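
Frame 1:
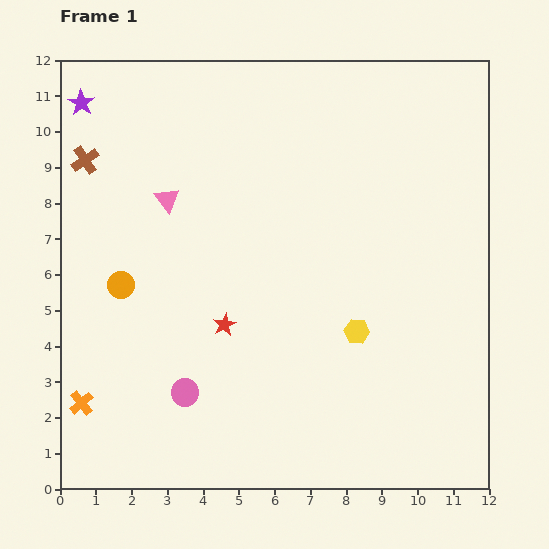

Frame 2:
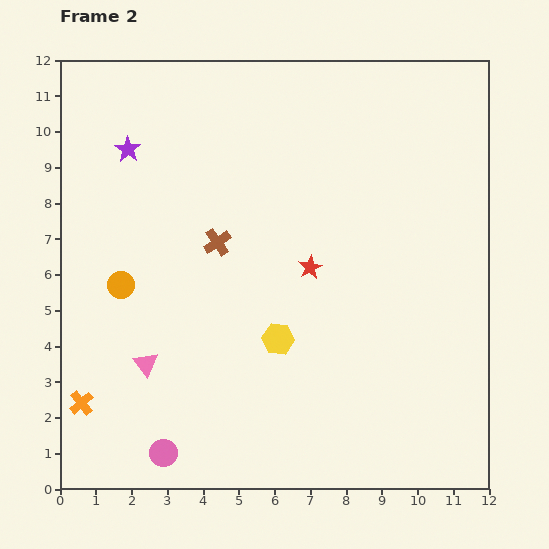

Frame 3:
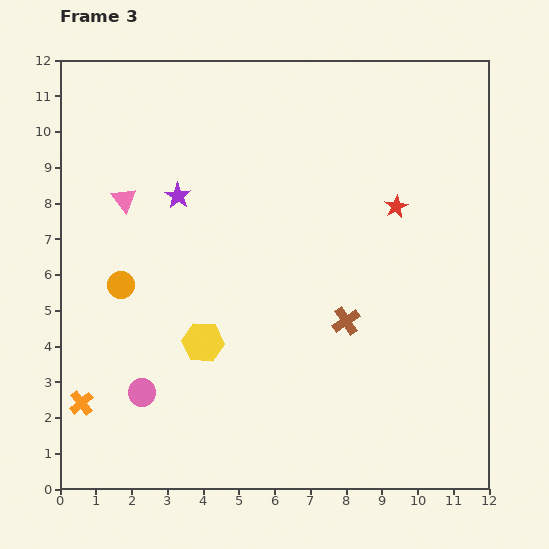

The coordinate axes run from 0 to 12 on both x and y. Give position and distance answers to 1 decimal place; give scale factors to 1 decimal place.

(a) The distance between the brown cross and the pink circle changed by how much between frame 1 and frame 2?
-1.0

Distance in frame 1: 7.1. Distance in frame 2: 6.1.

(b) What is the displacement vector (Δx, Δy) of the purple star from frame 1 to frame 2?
(1.3, -1.3)

The purple star was at (0.6, 10.8) in frame 1 and (1.9, 9.5) in frame 2.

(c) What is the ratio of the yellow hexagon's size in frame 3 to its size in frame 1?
1.6×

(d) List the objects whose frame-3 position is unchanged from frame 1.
the orange cross, the orange circle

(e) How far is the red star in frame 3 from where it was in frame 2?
2.9

The red star moved from (7.0, 6.2) to (9.4, 7.9), a distance of √(2.4² + 1.7²) ≈ 2.9.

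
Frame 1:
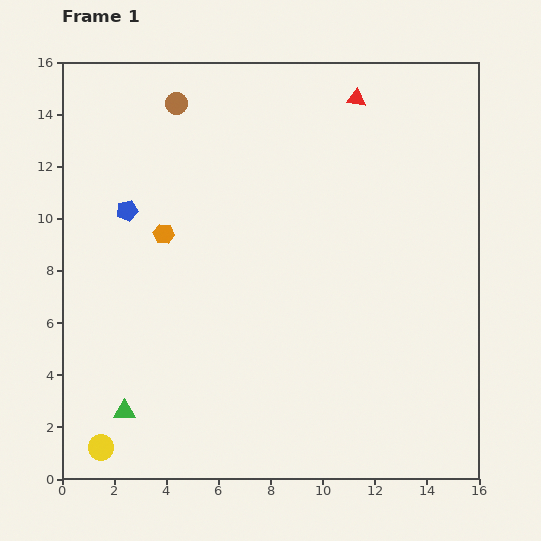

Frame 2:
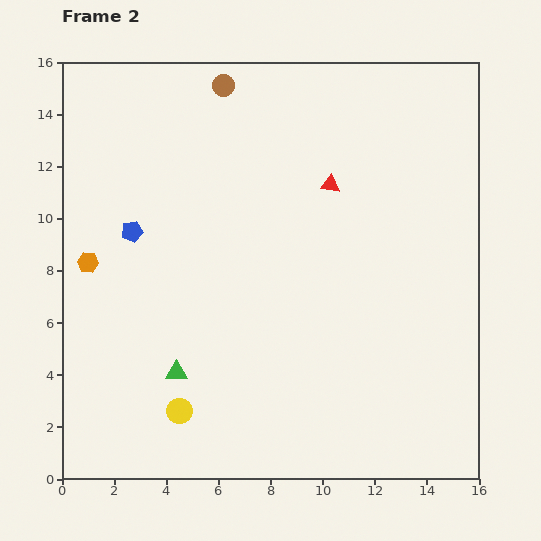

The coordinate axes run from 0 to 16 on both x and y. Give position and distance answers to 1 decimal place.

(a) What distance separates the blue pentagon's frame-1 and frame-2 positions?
0.8

The blue pentagon moved from (2.5, 10.3) to (2.7, 9.5), a distance of √(0.2² + 0.8²) ≈ 0.8.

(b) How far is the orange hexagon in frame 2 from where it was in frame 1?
3.1

The orange hexagon moved from (3.9, 9.4) to (1.0, 8.3), a distance of √(2.9² + 1.1²) ≈ 3.1.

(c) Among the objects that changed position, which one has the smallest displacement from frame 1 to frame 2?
the blue pentagon

(moved 0.8)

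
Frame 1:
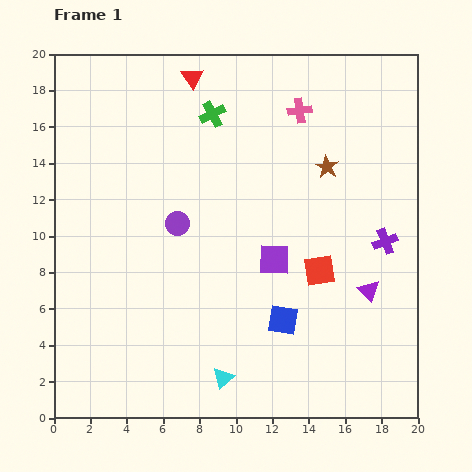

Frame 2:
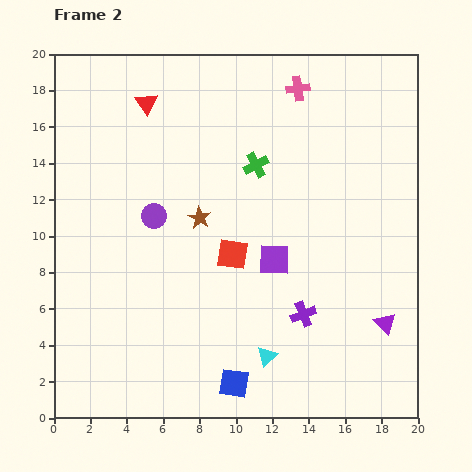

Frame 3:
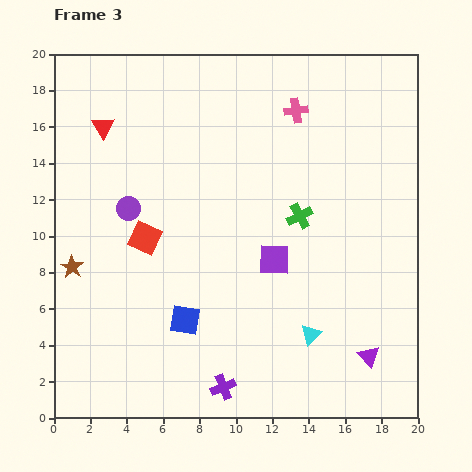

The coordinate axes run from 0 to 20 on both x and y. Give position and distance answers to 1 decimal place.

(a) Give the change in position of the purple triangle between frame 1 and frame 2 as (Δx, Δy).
(0.9, -1.8)

The purple triangle was at (17.3, 7.0) in frame 1 and (18.2, 5.2) in frame 2.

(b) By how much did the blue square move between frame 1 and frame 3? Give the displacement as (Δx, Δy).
(-5.4, 0.0)

The blue square was at (12.6, 5.4) in frame 1 and (7.2, 5.4) in frame 3.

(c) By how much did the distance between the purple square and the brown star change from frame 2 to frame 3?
+6.4

Distance in frame 2: 4.7. Distance in frame 3: 11.1.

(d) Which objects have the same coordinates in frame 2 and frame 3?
the purple square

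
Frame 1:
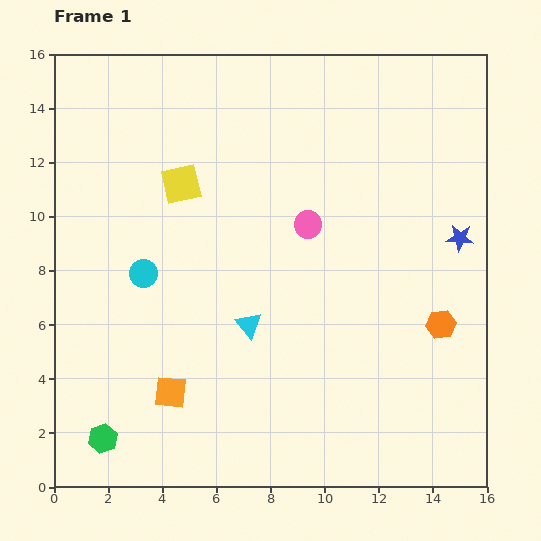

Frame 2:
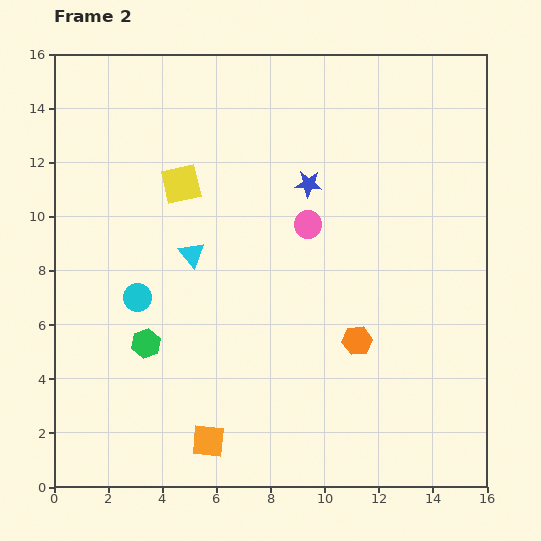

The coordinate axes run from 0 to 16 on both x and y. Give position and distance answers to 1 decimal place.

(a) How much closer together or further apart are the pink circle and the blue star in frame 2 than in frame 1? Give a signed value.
-4.1

Distance in frame 1: 5.6. Distance in frame 2: 1.5.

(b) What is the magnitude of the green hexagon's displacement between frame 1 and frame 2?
3.8

The green hexagon moved from (1.8, 1.8) to (3.4, 5.3), a distance of √(1.6² + 3.5²) ≈ 3.8.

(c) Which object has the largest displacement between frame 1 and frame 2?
the blue star

(moved 5.9; next 3.8)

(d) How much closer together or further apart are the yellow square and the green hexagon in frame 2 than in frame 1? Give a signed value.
-3.8

Distance in frame 1: 9.8. Distance in frame 2: 6.0.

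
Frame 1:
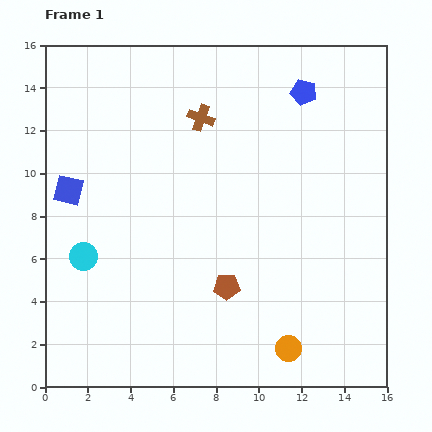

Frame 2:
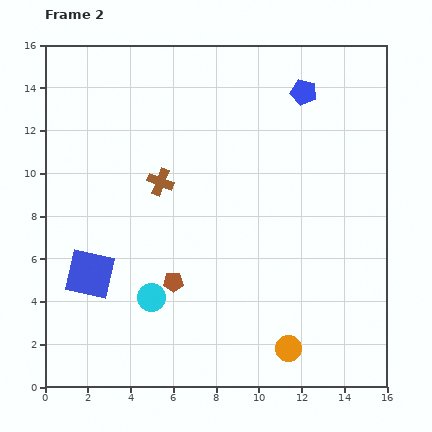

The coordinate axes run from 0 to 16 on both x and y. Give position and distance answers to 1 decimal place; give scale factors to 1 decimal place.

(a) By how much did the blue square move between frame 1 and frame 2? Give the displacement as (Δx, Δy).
(1.0, -3.9)

The blue square was at (1.1, 9.2) in frame 1 and (2.1, 5.3) in frame 2.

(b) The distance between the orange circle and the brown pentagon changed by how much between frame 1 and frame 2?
+2.1

Distance in frame 1: 4.1. Distance in frame 2: 6.2.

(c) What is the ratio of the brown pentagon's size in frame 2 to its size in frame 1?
0.8×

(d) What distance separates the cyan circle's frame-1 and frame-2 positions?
3.7

The cyan circle moved from (1.8, 6.1) to (5.0, 4.2), a distance of √(3.2² + 1.9²) ≈ 3.7.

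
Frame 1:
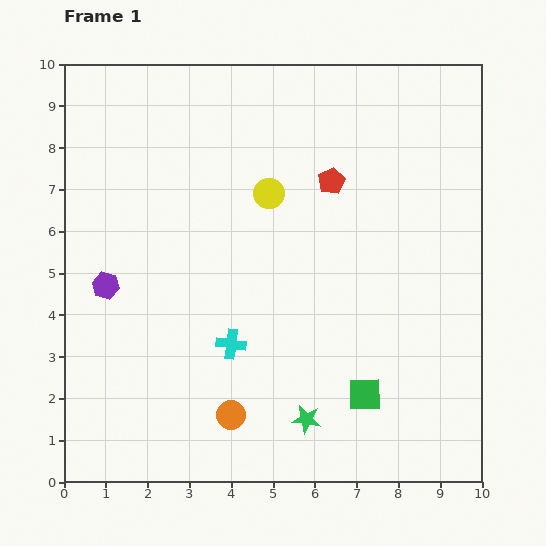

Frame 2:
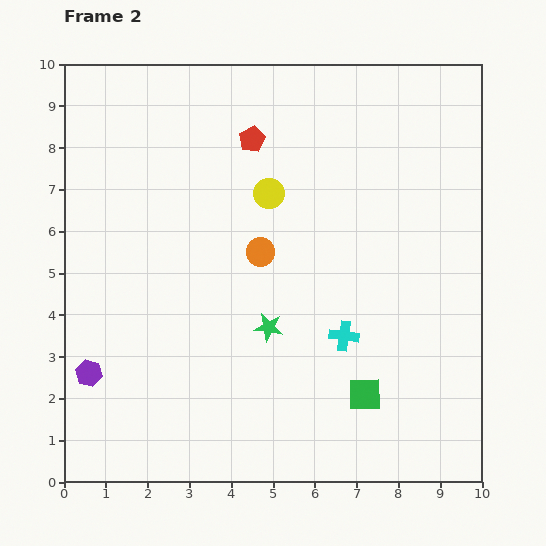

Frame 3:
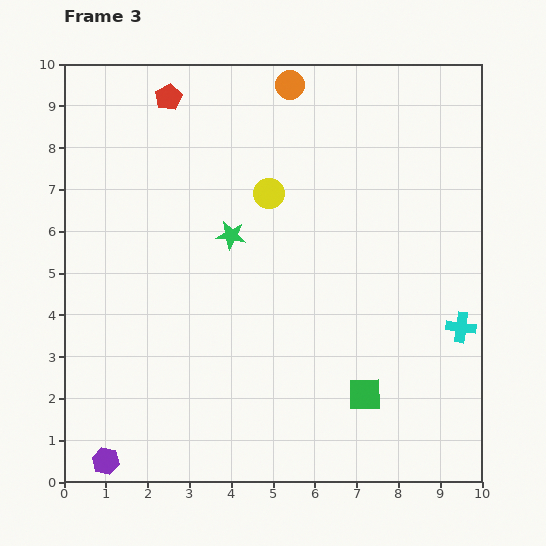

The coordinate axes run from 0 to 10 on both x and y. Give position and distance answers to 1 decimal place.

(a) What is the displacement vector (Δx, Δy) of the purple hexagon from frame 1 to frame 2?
(-0.4, -2.1)

The purple hexagon was at (1.0, 4.7) in frame 1 and (0.6, 2.6) in frame 2.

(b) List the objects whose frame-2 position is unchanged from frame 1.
the yellow circle, the green square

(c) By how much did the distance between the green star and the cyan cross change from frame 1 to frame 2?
-0.7

Distance in frame 1: 2.5. Distance in frame 2: 1.8.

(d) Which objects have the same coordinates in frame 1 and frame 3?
the yellow circle, the green square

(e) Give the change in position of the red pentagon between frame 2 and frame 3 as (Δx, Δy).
(-2.0, 1.0)

The red pentagon was at (4.5, 8.2) in frame 2 and (2.5, 9.2) in frame 3.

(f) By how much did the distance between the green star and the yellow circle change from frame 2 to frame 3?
-1.9

Distance in frame 2: 3.2. Distance in frame 3: 1.3.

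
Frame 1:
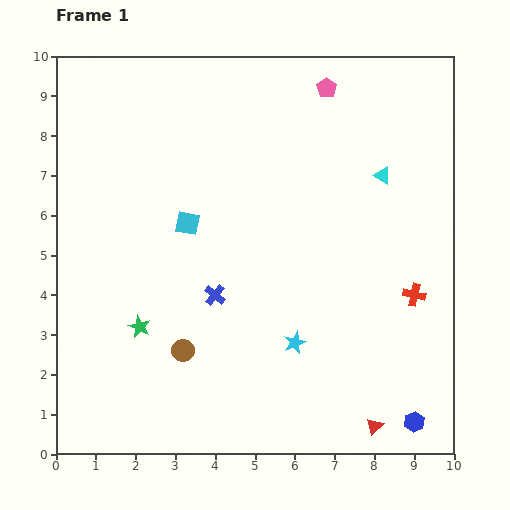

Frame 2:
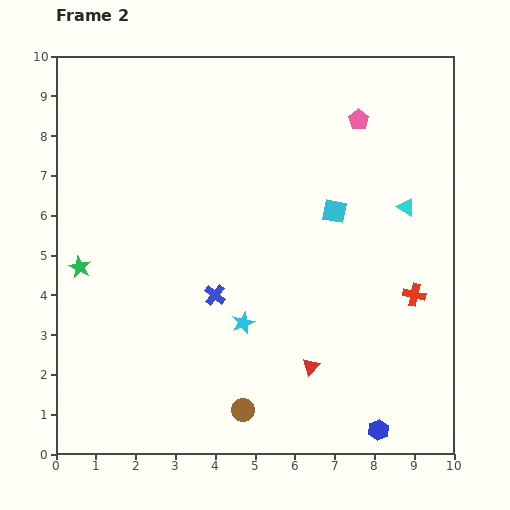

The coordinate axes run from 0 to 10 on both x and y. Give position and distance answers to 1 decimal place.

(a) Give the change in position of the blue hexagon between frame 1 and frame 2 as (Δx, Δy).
(-0.9, -0.2)

The blue hexagon was at (9.0, 0.8) in frame 1 and (8.1, 0.6) in frame 2.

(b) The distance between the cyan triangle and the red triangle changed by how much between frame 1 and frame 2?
-1.6

Distance in frame 1: 6.3. Distance in frame 2: 4.7.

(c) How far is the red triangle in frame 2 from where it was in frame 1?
2.2

The red triangle moved from (8.0, 0.7) to (6.4, 2.2), a distance of √(1.6² + 1.5²) ≈ 2.2.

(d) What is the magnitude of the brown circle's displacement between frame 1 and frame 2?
2.1

The brown circle moved from (3.2, 2.6) to (4.7, 1.1), a distance of √(1.5² + 1.5²) ≈ 2.1.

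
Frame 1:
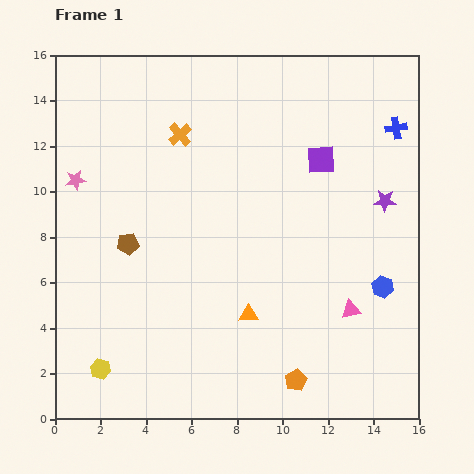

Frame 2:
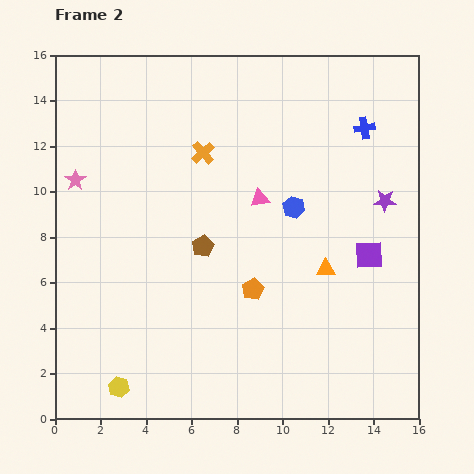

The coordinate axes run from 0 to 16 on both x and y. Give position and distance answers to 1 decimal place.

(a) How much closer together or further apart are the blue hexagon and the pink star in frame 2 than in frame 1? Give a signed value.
-4.6

Distance in frame 1: 14.3. Distance in frame 2: 9.7.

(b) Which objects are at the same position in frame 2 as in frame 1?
the purple star, the pink star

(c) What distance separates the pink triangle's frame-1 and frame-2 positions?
6.3

The pink triangle moved from (13.0, 4.8) to (9.0, 9.7), a distance of √(4.0² + 4.9²) ≈ 6.3.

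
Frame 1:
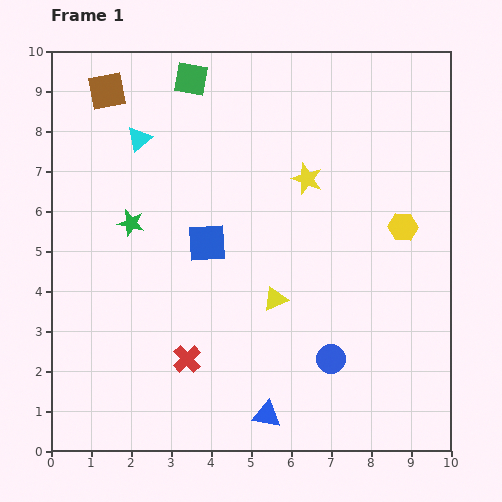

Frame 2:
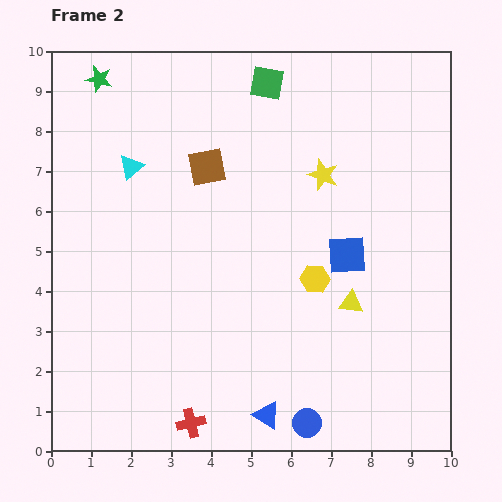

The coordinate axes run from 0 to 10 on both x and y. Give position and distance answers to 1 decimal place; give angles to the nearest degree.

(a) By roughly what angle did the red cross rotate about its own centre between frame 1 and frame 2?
29° clockwise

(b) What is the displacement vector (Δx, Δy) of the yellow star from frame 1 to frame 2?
(0.4, 0.1)

The yellow star was at (6.4, 6.8) in frame 1 and (6.8, 6.9) in frame 2.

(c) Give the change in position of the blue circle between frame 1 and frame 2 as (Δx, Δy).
(-0.6, -1.6)

The blue circle was at (7.0, 2.3) in frame 1 and (6.4, 0.7) in frame 2.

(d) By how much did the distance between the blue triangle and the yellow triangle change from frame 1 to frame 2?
+0.6

Distance in frame 1: 2.9. Distance in frame 2: 3.5.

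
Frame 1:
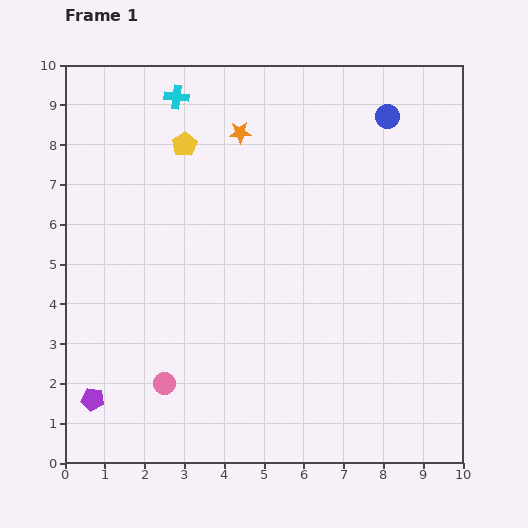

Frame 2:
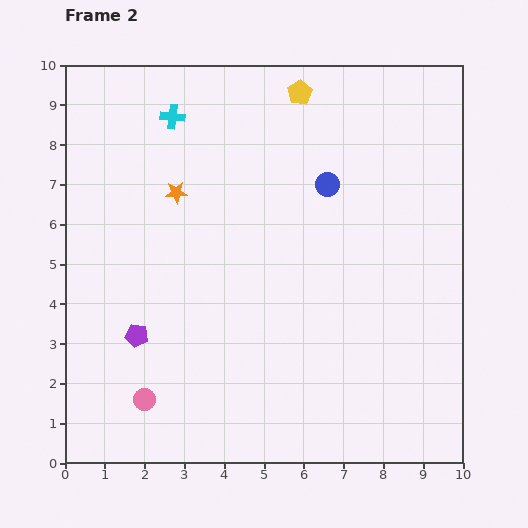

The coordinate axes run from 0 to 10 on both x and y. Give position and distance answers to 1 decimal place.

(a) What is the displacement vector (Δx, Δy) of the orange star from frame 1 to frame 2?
(-1.6, -1.5)

The orange star was at (4.4, 8.3) in frame 1 and (2.8, 6.8) in frame 2.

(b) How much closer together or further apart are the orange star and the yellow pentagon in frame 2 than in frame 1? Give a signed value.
+2.6

Distance in frame 1: 1.4. Distance in frame 2: 4.0.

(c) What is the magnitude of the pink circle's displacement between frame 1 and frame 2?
0.6

The pink circle moved from (2.5, 2.0) to (2.0, 1.6), a distance of √(0.5² + 0.4²) ≈ 0.6.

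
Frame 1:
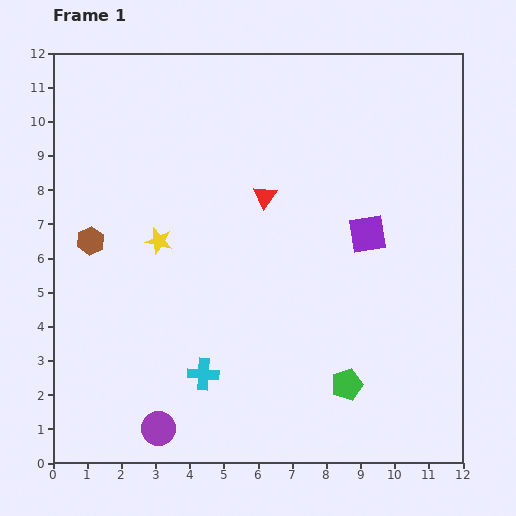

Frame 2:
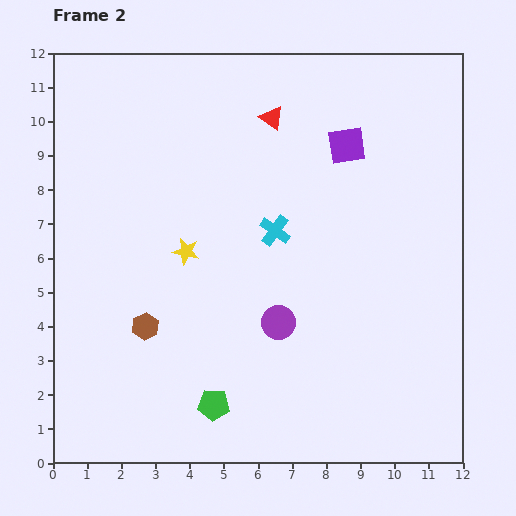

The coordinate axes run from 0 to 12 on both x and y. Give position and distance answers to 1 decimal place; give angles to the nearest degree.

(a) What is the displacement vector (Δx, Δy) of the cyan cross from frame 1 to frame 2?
(2.1, 4.2)

The cyan cross was at (4.4, 2.6) in frame 1 and (6.5, 6.8) in frame 2.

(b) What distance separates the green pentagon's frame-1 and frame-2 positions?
3.9

The green pentagon moved from (8.6, 2.3) to (4.7, 1.7), a distance of √(3.9² + 0.6²) ≈ 3.9.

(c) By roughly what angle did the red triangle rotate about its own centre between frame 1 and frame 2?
29° counter-clockwise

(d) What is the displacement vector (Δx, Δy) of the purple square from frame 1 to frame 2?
(-0.6, 2.6)

The purple square was at (9.2, 6.7) in frame 1 and (8.6, 9.3) in frame 2.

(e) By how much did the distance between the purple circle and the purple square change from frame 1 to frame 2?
-2.7

Distance in frame 1: 8.3. Distance in frame 2: 5.6.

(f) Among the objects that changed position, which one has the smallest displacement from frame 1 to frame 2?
the yellow star

(moved 0.9)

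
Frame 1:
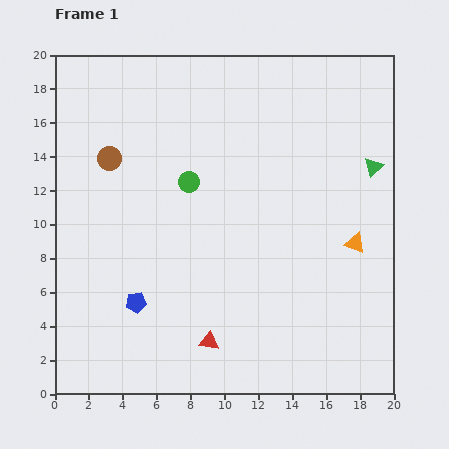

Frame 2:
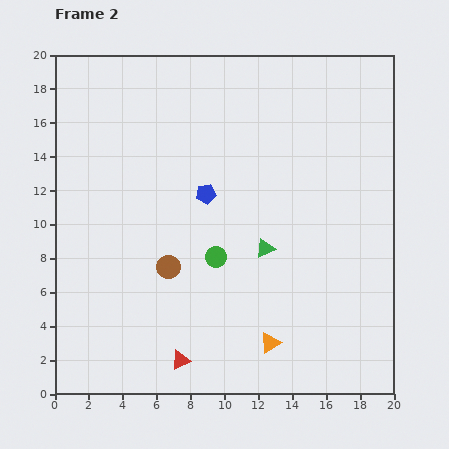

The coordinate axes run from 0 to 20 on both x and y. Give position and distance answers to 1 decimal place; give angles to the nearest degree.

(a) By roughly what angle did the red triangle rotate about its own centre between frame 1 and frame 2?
32° counter-clockwise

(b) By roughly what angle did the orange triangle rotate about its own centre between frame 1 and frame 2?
53° counter-clockwise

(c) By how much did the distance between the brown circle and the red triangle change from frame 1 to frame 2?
-6.8

Distance in frame 1: 12.3. Distance in frame 2: 5.5.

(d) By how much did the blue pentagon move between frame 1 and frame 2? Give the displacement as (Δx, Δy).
(4.1, 6.4)

The blue pentagon was at (4.8, 5.4) in frame 1 and (8.9, 11.8) in frame 2.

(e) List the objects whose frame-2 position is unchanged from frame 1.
none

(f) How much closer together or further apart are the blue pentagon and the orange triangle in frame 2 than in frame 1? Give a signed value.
-3.8

Distance in frame 1: 13.4. Distance in frame 2: 9.6.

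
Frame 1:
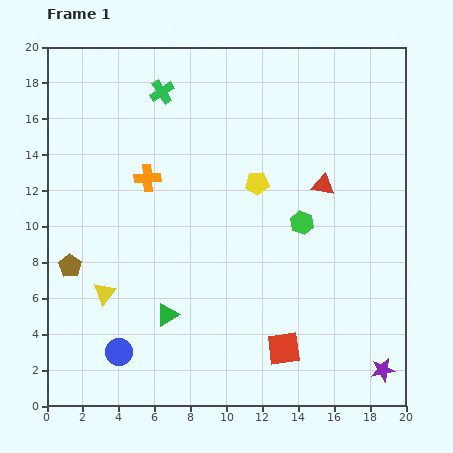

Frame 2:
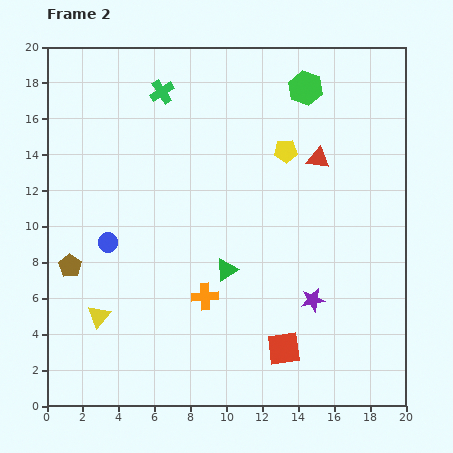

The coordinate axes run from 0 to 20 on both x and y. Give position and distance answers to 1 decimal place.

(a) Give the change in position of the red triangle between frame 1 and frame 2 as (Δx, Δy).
(-0.3, 1.5)

The red triangle was at (15.4, 12.3) in frame 1 and (15.1, 13.8) in frame 2.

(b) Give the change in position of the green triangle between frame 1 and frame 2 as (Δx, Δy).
(3.3, 2.5)

The green triangle was at (6.7, 5.1) in frame 1 and (10.0, 7.6) in frame 2.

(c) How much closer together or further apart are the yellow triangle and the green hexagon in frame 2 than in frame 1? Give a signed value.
+5.4

Distance in frame 1: 11.7. Distance in frame 2: 17.1.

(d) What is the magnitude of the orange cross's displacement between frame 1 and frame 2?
7.3

The orange cross moved from (5.6, 12.7) to (8.8, 6.1), a distance of √(3.2² + 6.6²) ≈ 7.3.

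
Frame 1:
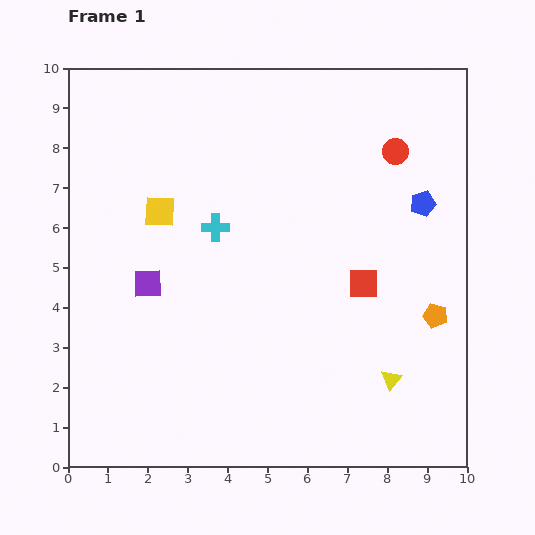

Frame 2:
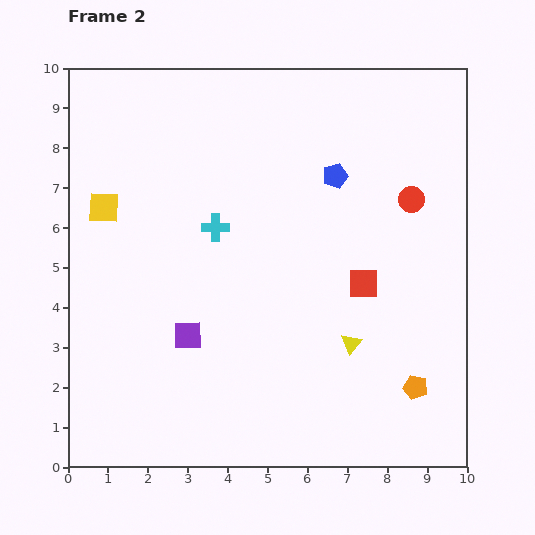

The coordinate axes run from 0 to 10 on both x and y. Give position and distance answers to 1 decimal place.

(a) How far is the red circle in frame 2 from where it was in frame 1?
1.3

The red circle moved from (8.2, 7.9) to (8.6, 6.7), a distance of √(0.4² + 1.2²) ≈ 1.3.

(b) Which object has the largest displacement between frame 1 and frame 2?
the blue pentagon

(moved 2.3; next 1.9)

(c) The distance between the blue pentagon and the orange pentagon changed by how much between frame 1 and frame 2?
+2.9

Distance in frame 1: 2.8. Distance in frame 2: 5.7.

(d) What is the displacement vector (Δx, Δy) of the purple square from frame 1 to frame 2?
(1.0, -1.3)

The purple square was at (2.0, 4.6) in frame 1 and (3.0, 3.3) in frame 2.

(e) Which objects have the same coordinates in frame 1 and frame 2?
the cyan cross, the red square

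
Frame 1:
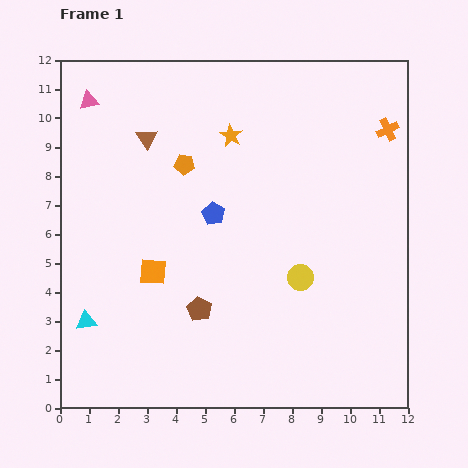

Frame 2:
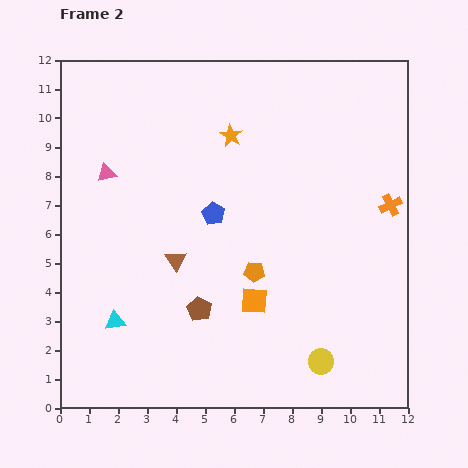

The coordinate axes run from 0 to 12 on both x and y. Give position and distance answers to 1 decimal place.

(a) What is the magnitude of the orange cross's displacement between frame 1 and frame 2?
2.6

The orange cross moved from (11.3, 9.6) to (11.4, 7.0), a distance of √(0.1² + 2.6²) ≈ 2.6.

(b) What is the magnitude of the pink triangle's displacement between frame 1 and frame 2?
2.6

The pink triangle moved from (1.0, 10.6) to (1.6, 8.1), a distance of √(0.6² + 2.5²) ≈ 2.6.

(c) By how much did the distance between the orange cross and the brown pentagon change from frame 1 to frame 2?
-1.5

Distance in frame 1: 9.0. Distance in frame 2: 7.5.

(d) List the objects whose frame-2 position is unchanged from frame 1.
the orange star, the blue pentagon, the brown pentagon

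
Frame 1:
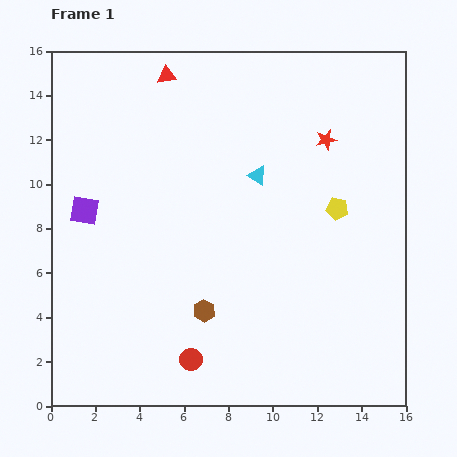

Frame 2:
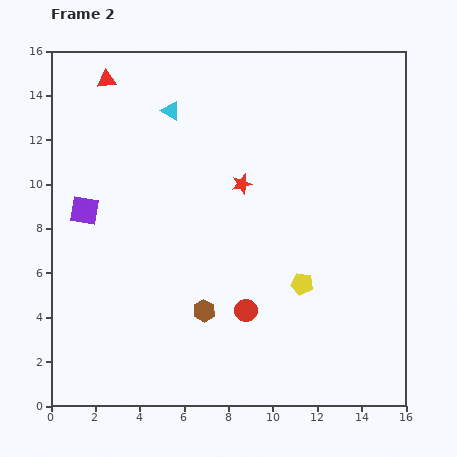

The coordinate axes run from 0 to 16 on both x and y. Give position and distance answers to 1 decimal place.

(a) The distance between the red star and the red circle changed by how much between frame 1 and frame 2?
-5.9

Distance in frame 1: 11.6. Distance in frame 2: 5.7.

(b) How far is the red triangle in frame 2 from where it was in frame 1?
2.7

The red triangle moved from (5.2, 14.9) to (2.5, 14.7), a distance of √(2.7² + 0.2²) ≈ 2.7.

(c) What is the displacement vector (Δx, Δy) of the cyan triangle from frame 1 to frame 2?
(-3.9, 2.9)

The cyan triangle was at (9.3, 10.4) in frame 1 and (5.4, 13.3) in frame 2.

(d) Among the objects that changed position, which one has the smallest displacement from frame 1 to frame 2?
the red triangle

(moved 2.7)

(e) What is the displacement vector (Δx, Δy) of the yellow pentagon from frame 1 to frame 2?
(-1.6, -3.4)

The yellow pentagon was at (12.9, 8.9) in frame 1 and (11.3, 5.5) in frame 2.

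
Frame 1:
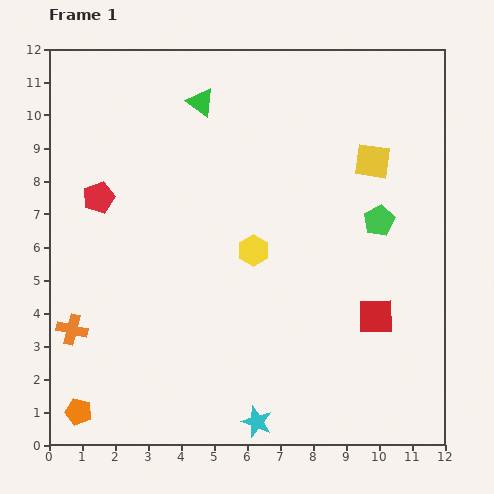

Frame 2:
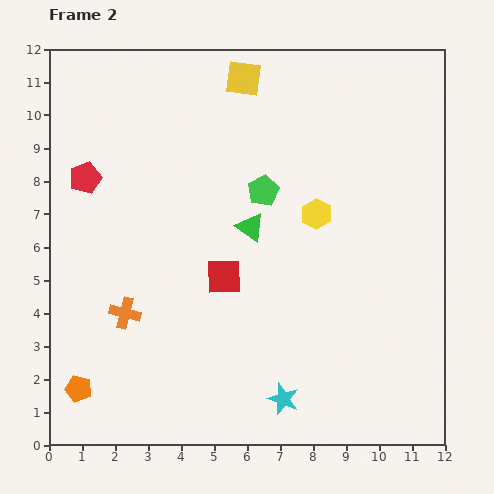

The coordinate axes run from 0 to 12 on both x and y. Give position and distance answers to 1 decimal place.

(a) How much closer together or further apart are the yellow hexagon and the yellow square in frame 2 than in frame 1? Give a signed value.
+0.2

Distance in frame 1: 4.5. Distance in frame 2: 4.7.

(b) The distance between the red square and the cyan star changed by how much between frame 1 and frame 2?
-0.7

Distance in frame 1: 4.8. Distance in frame 2: 4.1.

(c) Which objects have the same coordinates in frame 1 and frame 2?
none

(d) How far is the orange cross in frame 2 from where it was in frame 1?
1.7

The orange cross moved from (0.7, 3.5) to (2.3, 4.0), a distance of √(1.6² + 0.5²) ≈ 1.7.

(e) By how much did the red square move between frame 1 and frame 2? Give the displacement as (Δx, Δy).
(-4.6, 1.2)

The red square was at (9.9, 3.9) in frame 1 and (5.3, 5.1) in frame 2.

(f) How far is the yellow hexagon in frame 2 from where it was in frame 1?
2.2

The yellow hexagon moved from (6.2, 5.9) to (8.1, 7.0), a distance of √(1.9² + 1.1²) ≈ 2.2.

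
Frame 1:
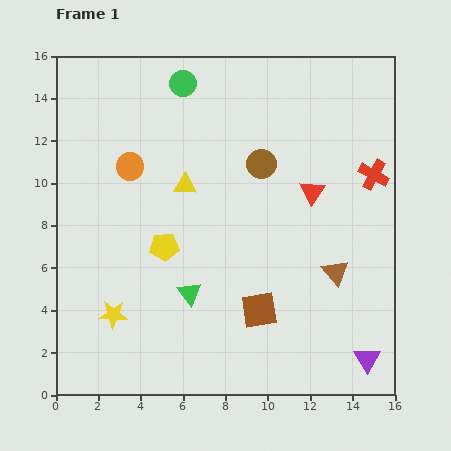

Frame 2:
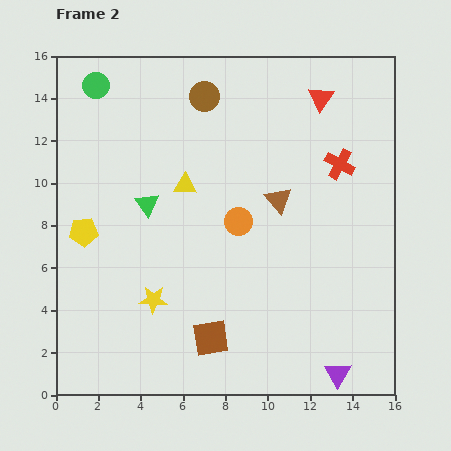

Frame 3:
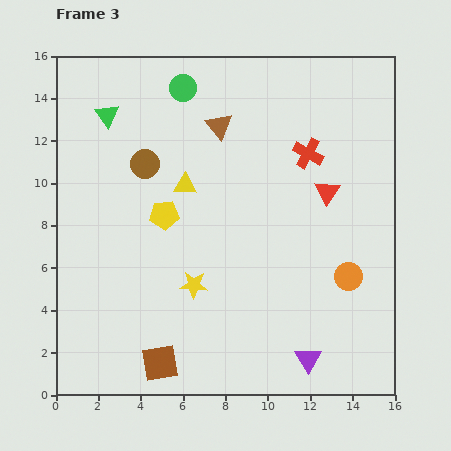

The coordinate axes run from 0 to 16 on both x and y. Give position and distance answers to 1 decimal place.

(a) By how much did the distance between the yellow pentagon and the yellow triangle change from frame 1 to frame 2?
+2.2

Distance in frame 1: 3.1. Distance in frame 2: 5.3.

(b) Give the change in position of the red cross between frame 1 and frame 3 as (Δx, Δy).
(-3.1, 1.0)

The red cross was at (15.0, 10.4) in frame 1 and (11.9, 11.4) in frame 3.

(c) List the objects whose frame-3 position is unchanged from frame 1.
the yellow triangle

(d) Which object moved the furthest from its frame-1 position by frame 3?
the orange circle

(moved 11.5; next 9.3)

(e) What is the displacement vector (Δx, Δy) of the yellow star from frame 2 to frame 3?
(1.9, 0.7)

The yellow star was at (4.6, 4.5) in frame 2 and (6.5, 5.2) in frame 3.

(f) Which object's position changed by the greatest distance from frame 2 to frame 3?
the orange circle

(moved 5.8; next 4.6)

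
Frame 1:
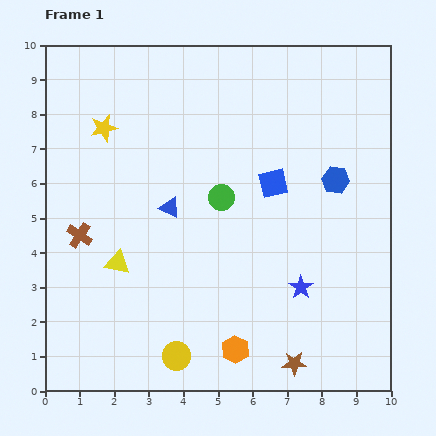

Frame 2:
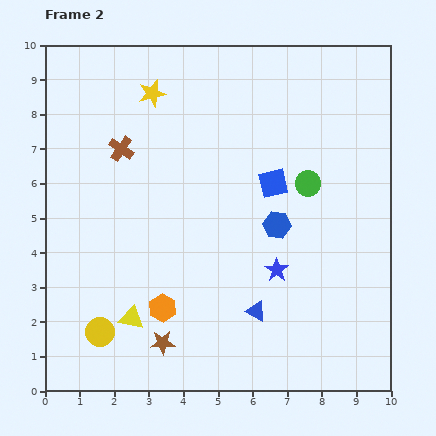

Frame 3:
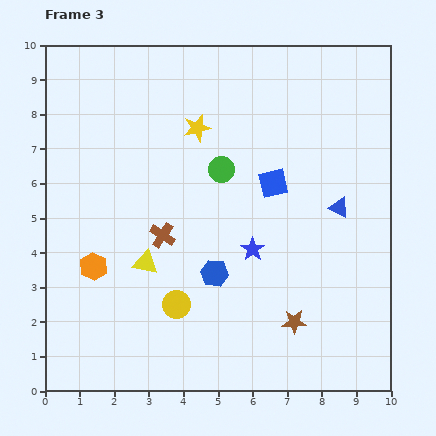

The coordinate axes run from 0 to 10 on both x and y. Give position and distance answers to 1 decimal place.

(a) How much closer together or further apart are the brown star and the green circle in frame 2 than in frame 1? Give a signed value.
+1.0

Distance in frame 1: 5.2. Distance in frame 2: 6.2.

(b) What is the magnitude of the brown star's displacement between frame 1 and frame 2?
3.8

The brown star moved from (7.2, 0.8) to (3.4, 1.4), a distance of √(3.8² + 0.6²) ≈ 3.8.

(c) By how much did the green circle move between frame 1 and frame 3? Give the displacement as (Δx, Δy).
(0.0, 0.8)

The green circle was at (5.1, 5.6) in frame 1 and (5.1, 6.4) in frame 3.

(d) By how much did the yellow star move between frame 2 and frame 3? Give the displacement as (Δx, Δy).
(1.3, -1.0)

The yellow star was at (3.1, 8.6) in frame 2 and (4.4, 7.6) in frame 3.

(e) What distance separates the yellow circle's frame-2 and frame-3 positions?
2.3

The yellow circle moved from (1.6, 1.7) to (3.8, 2.5), a distance of √(2.2² + 0.8²) ≈ 2.3.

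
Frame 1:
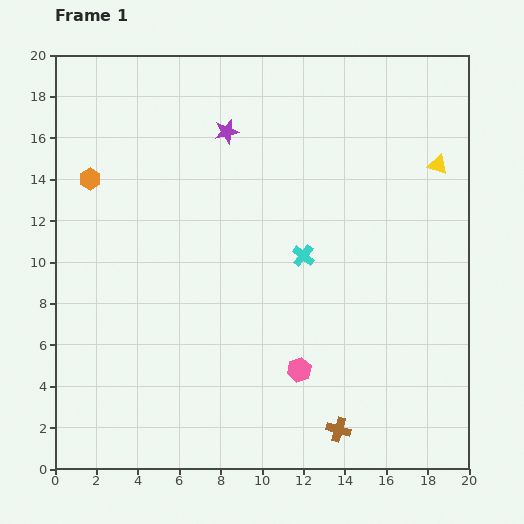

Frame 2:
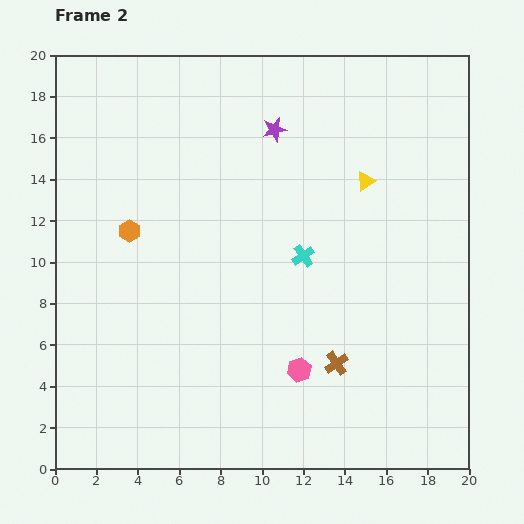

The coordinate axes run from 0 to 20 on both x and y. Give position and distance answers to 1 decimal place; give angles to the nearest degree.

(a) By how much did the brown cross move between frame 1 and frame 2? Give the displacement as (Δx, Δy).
(-0.1, 3.2)

The brown cross was at (13.7, 1.9) in frame 1 and (13.6, 5.1) in frame 2.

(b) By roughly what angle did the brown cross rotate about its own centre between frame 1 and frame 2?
39° clockwise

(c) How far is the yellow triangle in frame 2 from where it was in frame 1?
3.6

The yellow triangle moved from (18.5, 14.7) to (15.0, 13.9), a distance of √(3.5² + 0.8²) ≈ 3.6.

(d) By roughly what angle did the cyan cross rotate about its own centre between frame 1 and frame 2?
16° clockwise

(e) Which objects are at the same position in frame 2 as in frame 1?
the pink hexagon, the cyan cross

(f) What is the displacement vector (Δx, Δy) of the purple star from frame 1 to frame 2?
(2.3, 0.1)

The purple star was at (8.3, 16.3) in frame 1 and (10.6, 16.4) in frame 2.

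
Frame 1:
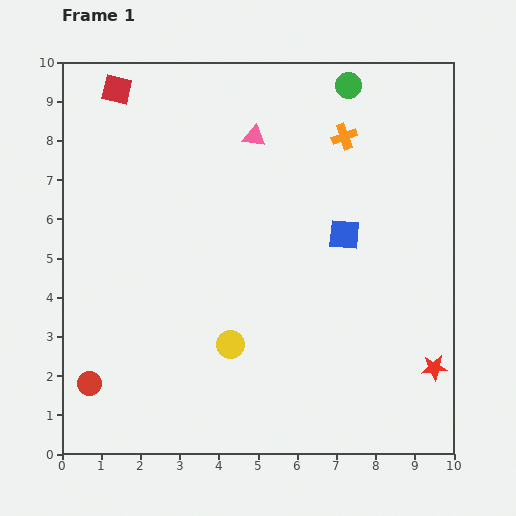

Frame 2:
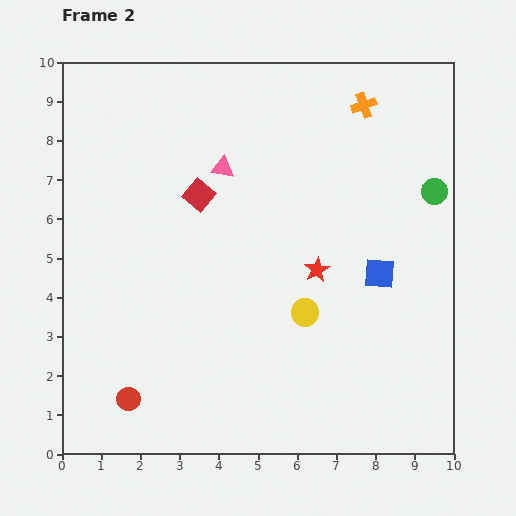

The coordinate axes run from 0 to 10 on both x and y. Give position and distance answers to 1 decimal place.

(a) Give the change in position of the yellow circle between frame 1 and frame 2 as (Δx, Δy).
(1.9, 0.8)

The yellow circle was at (4.3, 2.8) in frame 1 and (6.2, 3.6) in frame 2.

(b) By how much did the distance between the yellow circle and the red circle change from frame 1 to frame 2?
+1.3

Distance in frame 1: 3.7. Distance in frame 2: 5.0.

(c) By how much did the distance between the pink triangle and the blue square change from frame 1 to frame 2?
+1.4

Distance in frame 1: 3.4. Distance in frame 2: 4.8.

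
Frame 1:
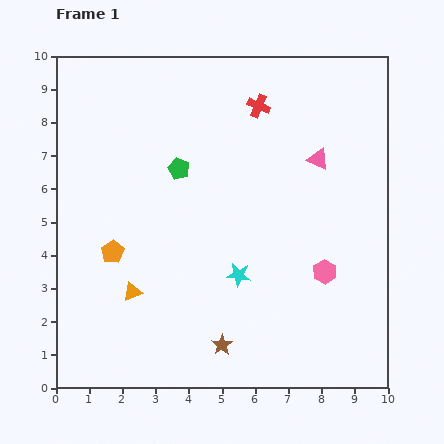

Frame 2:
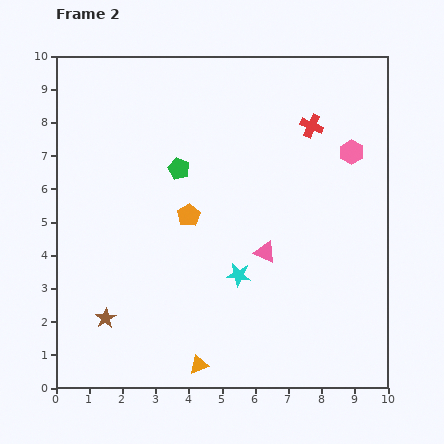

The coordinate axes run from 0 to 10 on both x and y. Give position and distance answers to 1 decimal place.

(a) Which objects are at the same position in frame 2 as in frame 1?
the cyan star, the green pentagon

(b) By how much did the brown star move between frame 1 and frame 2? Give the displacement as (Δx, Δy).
(-3.5, 0.8)

The brown star was at (5.0, 1.3) in frame 1 and (1.5, 2.1) in frame 2.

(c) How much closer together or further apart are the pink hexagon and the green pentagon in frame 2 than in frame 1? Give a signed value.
-0.2

Distance in frame 1: 5.4. Distance in frame 2: 5.2.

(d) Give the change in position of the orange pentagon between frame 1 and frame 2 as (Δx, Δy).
(2.3, 1.1)

The orange pentagon was at (1.7, 4.1) in frame 1 and (4.0, 5.2) in frame 2.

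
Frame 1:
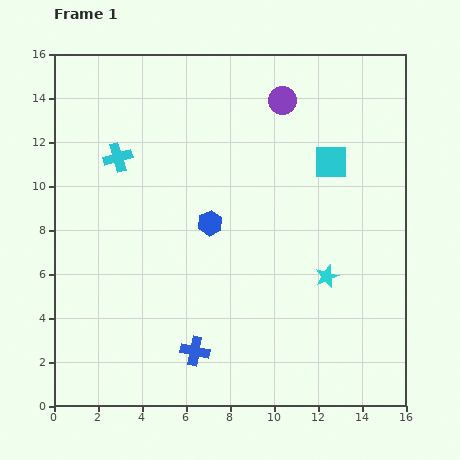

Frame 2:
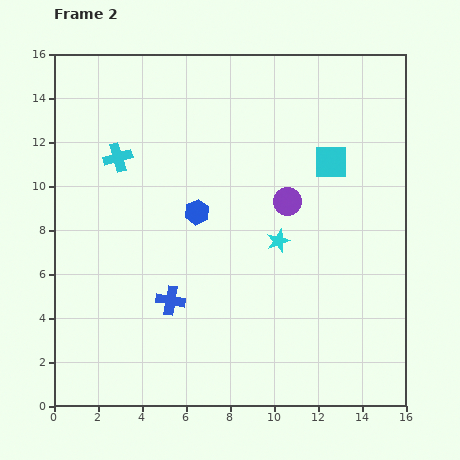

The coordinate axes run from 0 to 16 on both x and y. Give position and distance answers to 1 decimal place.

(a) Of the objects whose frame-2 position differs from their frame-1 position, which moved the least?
the blue hexagon

(moved 0.8)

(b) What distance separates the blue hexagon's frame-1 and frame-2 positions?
0.8

The blue hexagon moved from (7.1, 8.3) to (6.5, 8.8), a distance of √(0.6² + 0.5²) ≈ 0.8.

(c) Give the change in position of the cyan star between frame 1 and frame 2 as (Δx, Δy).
(-2.2, 1.6)

The cyan star was at (12.4, 5.9) in frame 1 and (10.2, 7.5) in frame 2.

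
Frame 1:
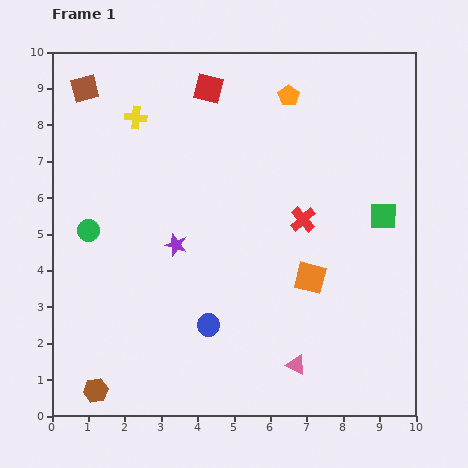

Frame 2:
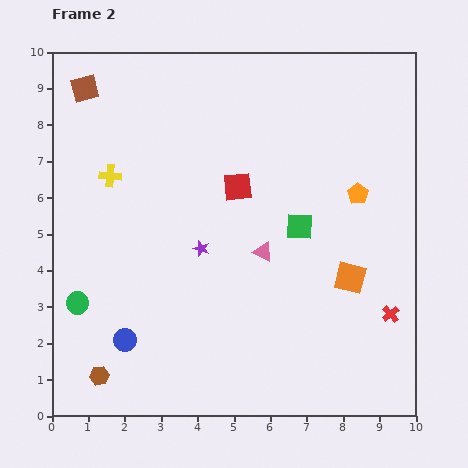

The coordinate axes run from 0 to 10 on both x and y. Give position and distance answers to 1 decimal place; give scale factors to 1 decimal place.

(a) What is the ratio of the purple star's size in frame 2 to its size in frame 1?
0.7×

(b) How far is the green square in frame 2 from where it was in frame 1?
2.3

The green square moved from (9.1, 5.5) to (6.8, 5.2), a distance of √(2.3² + 0.3²) ≈ 2.3.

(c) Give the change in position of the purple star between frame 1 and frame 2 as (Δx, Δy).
(0.7, -0.1)

The purple star was at (3.4, 4.7) in frame 1 and (4.1, 4.6) in frame 2.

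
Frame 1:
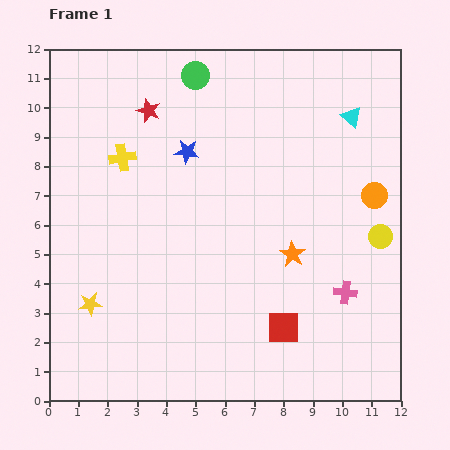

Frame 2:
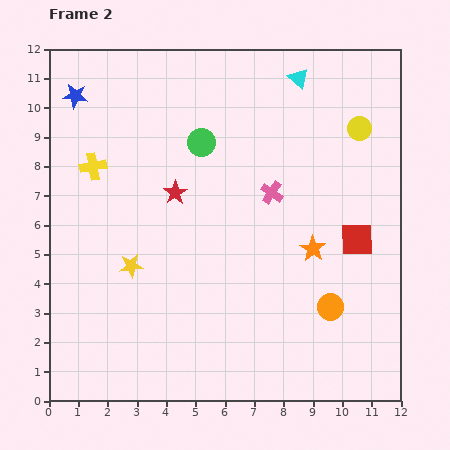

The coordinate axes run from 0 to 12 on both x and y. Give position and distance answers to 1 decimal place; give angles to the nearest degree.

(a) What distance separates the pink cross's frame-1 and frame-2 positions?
4.2

The pink cross moved from (10.1, 3.7) to (7.6, 7.1), a distance of √(2.5² + 3.4²) ≈ 4.2.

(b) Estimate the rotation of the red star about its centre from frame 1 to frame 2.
19° clockwise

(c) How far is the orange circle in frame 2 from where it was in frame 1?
4.1

The orange circle moved from (11.1, 7.0) to (9.6, 3.2), a distance of √(1.5² + 3.8²) ≈ 4.1.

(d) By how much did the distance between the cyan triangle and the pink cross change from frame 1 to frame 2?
-2.0

Distance in frame 1: 6.0. Distance in frame 2: 4.0.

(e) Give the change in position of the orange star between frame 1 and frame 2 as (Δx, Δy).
(0.7, 0.2)

The orange star was at (8.3, 5.0) in frame 1 and (9.0, 5.2) in frame 2.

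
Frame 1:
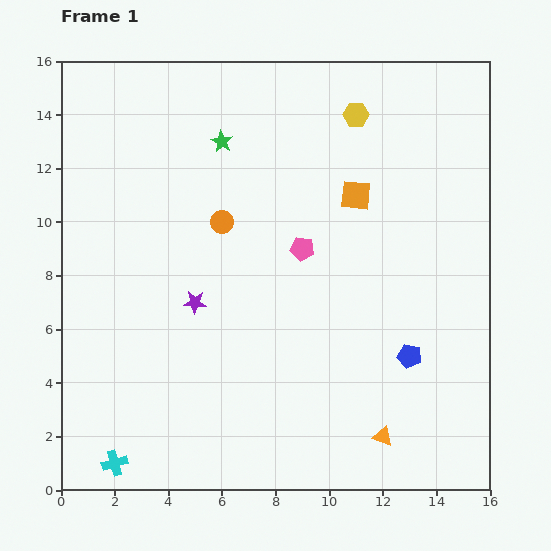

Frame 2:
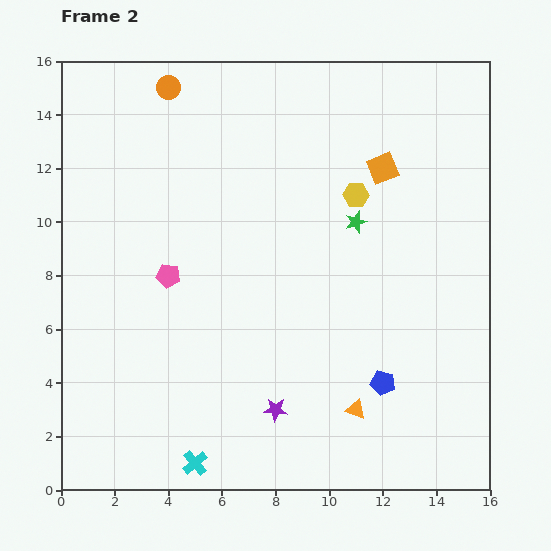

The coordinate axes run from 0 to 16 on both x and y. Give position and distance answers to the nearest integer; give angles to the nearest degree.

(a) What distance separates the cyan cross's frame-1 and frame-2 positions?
3

The cyan cross moved from (2, 1) to (5, 1), a distance of √(3² + 0²) ≈ 3.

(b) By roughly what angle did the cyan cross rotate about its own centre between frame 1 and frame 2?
24° counter-clockwise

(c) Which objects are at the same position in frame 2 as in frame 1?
none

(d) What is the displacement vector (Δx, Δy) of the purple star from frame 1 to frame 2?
(3, -4)

The purple star was at (5, 7) in frame 1 and (8, 3) in frame 2.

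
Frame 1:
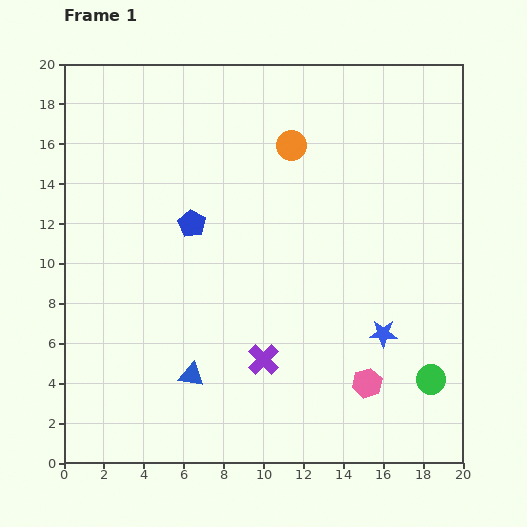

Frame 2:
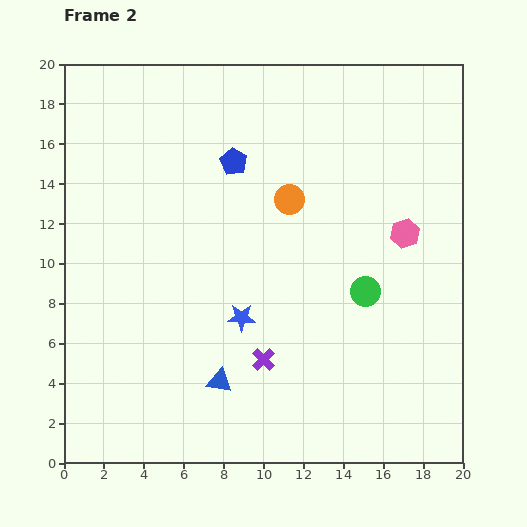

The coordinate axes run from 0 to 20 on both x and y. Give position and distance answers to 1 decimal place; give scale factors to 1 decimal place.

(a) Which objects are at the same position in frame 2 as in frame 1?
the purple cross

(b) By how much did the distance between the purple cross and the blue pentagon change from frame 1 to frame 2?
+2.3

Distance in frame 1: 7.7. Distance in frame 2: 10.0.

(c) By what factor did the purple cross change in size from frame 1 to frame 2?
0.7×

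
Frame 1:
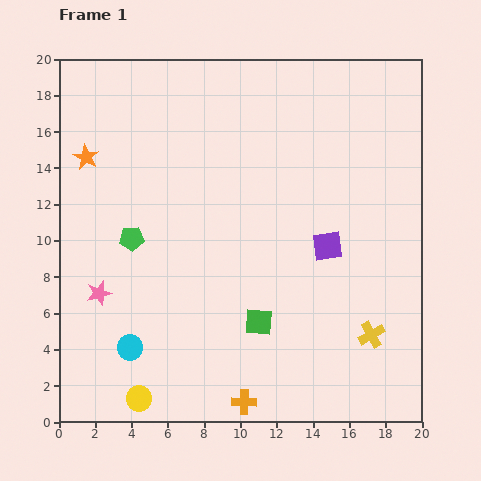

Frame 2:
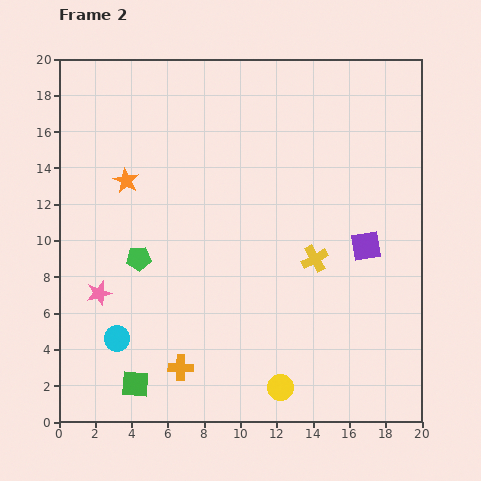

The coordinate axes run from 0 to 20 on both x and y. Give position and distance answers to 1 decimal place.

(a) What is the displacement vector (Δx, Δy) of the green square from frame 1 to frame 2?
(-6.8, -3.4)

The green square was at (11.0, 5.5) in frame 1 and (4.2, 2.1) in frame 2.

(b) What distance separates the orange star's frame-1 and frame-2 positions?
2.6

The orange star moved from (1.5, 14.6) to (3.7, 13.3), a distance of √(2.2² + 1.3²) ≈ 2.6.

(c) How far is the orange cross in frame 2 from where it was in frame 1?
4.0

The orange cross moved from (10.2, 1.1) to (6.7, 3.0), a distance of √(3.5² + 1.9²) ≈ 4.0.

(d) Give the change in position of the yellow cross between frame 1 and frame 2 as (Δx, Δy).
(-3.1, 4.2)

The yellow cross was at (17.2, 4.8) in frame 1 and (14.1, 9.0) in frame 2.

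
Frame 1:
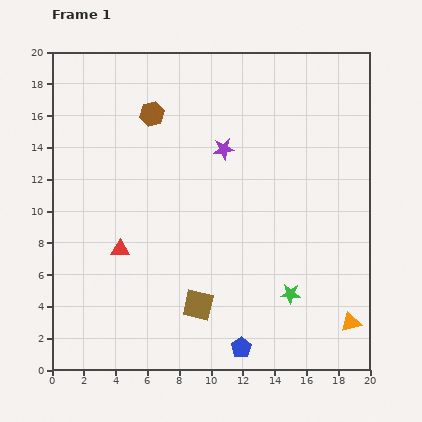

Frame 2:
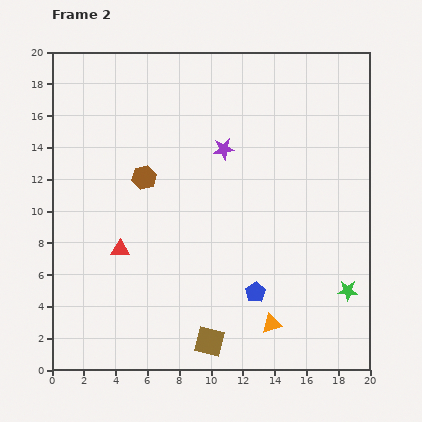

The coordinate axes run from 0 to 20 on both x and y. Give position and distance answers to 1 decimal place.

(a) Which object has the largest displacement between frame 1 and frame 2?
the orange triangle

(moved 5.0; next 4.0)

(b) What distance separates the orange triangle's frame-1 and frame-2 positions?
5.0

The orange triangle moved from (18.8, 3.0) to (13.8, 2.9), a distance of √(5.0² + 0.1²) ≈ 5.0.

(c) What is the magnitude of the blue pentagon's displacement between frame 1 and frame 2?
3.6

The blue pentagon moved from (11.9, 1.4) to (12.8, 4.9), a distance of √(0.9² + 3.5²) ≈ 3.6.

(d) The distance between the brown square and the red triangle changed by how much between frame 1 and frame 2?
+2.1

Distance in frame 1: 6.0. Distance in frame 2: 8.1.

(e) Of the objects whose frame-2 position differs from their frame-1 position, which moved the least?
the brown square

(moved 2.4)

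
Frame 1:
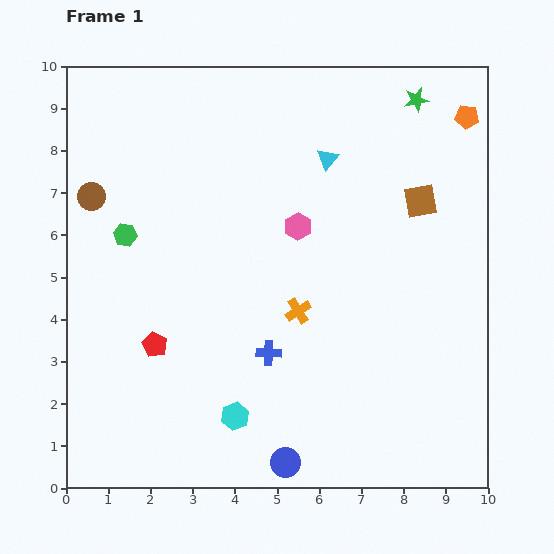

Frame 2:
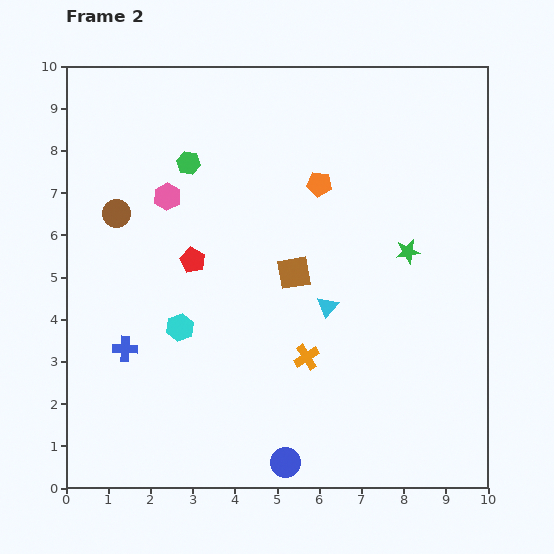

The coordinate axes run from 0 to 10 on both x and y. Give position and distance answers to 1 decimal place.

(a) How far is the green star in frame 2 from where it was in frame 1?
3.6

The green star moved from (8.3, 9.2) to (8.1, 5.6), a distance of √(0.2² + 3.6²) ≈ 3.6.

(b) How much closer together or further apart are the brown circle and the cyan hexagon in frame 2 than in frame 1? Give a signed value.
-3.1

Distance in frame 1: 6.2. Distance in frame 2: 3.1.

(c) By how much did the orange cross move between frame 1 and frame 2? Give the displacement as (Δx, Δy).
(0.2, -1.1)

The orange cross was at (5.5, 4.2) in frame 1 and (5.7, 3.1) in frame 2.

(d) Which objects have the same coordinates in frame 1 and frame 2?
the blue circle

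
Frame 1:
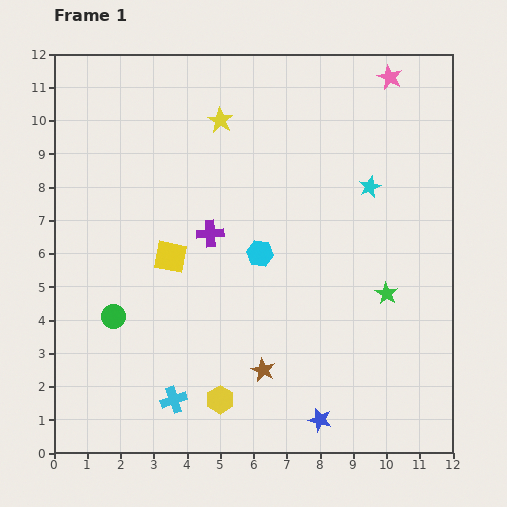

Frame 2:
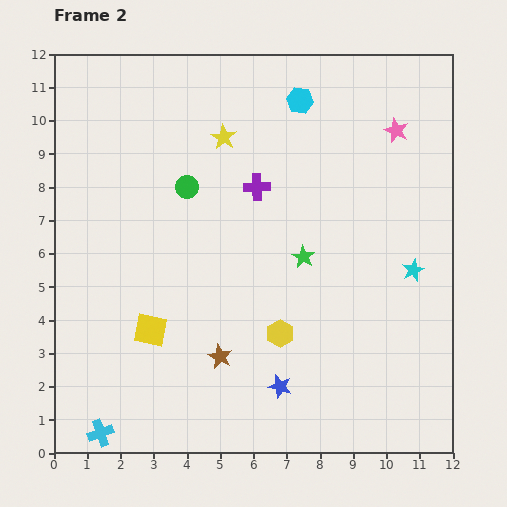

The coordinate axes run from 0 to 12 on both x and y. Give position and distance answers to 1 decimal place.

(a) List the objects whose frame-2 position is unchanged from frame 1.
none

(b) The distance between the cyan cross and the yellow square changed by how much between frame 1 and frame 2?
-0.9

Distance in frame 1: 4.3. Distance in frame 2: 3.4.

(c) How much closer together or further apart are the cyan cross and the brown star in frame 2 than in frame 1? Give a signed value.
+1.5

Distance in frame 1: 2.8. Distance in frame 2: 4.3.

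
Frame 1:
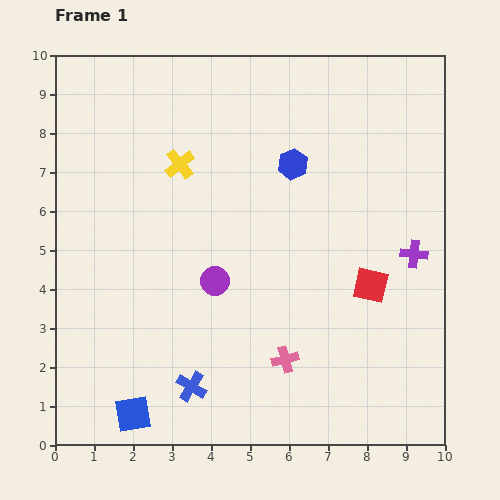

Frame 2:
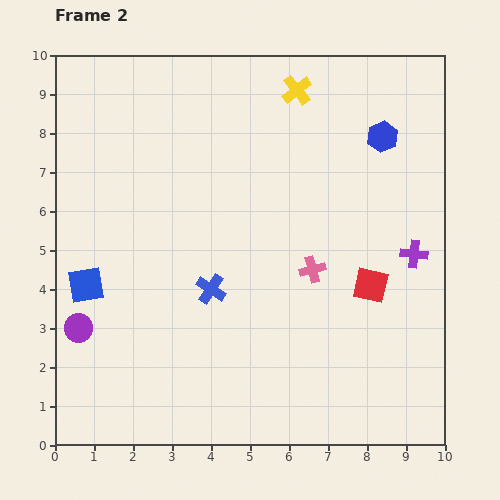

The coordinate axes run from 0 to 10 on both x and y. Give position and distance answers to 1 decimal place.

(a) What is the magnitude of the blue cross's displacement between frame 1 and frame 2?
2.5

The blue cross moved from (3.5, 1.5) to (4.0, 4.0), a distance of √(0.5² + 2.5²) ≈ 2.5.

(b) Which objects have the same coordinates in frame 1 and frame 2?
the purple cross, the red square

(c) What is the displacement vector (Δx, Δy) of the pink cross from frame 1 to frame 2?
(0.7, 2.3)

The pink cross was at (5.9, 2.2) in frame 1 and (6.6, 4.5) in frame 2.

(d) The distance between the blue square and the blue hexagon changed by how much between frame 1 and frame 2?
+0.9

Distance in frame 1: 7.6. Distance in frame 2: 8.5.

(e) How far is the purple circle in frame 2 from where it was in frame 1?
3.7

The purple circle moved from (4.1, 4.2) to (0.6, 3.0), a distance of √(3.5² + 1.2²) ≈ 3.7.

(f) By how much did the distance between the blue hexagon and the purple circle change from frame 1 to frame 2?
+5.6

Distance in frame 1: 3.6. Distance in frame 2: 9.2.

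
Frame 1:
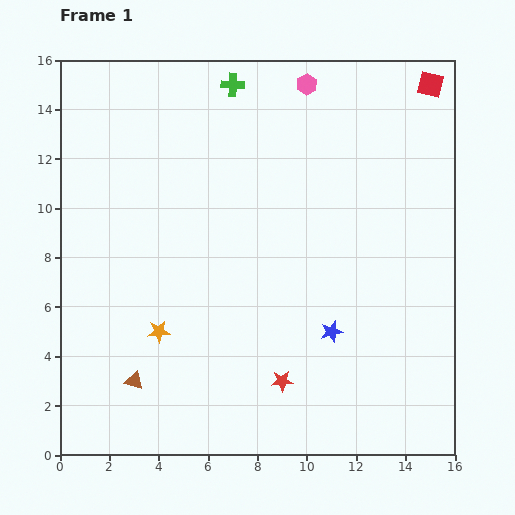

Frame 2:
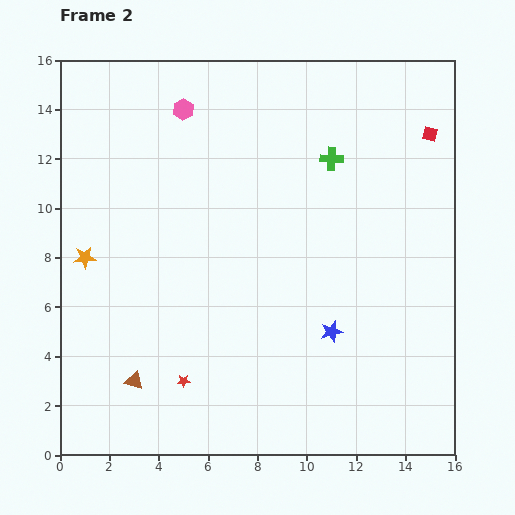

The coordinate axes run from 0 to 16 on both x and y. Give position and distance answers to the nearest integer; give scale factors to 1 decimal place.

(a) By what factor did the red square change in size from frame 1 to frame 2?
0.6×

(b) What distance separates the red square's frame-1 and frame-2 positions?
2

The red square moved from (15, 15) to (15, 13), a distance of √(0² + 2²) ≈ 2.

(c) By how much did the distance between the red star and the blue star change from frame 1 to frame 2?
+3

Distance in frame 1: 3. Distance in frame 2: 6.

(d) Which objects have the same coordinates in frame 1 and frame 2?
the blue star, the brown triangle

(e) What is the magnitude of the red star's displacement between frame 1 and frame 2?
4

The red star moved from (9, 3) to (5, 3), a distance of √(4² + 0²) ≈ 4.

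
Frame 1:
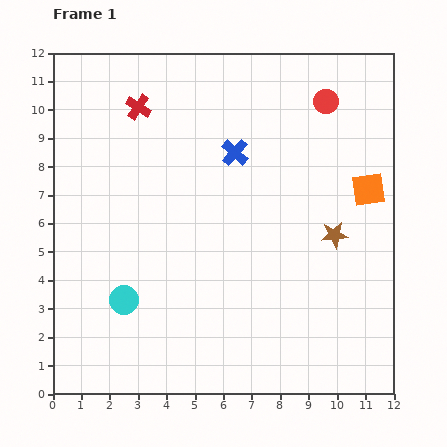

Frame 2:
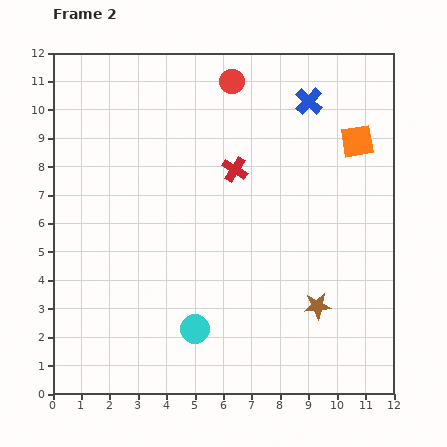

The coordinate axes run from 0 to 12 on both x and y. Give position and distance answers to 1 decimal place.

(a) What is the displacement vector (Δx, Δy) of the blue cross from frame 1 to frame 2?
(2.6, 1.8)

The blue cross was at (6.4, 8.5) in frame 1 and (9.0, 10.3) in frame 2.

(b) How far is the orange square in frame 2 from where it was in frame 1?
1.7

The orange square moved from (11.1, 7.2) to (10.7, 8.9), a distance of √(0.4² + 1.7²) ≈ 1.7.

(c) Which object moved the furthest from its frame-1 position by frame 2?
the red cross

(moved 4.0; next 3.4)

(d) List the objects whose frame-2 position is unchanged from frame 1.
none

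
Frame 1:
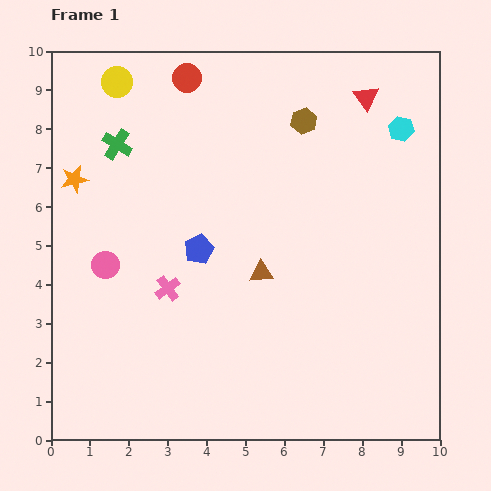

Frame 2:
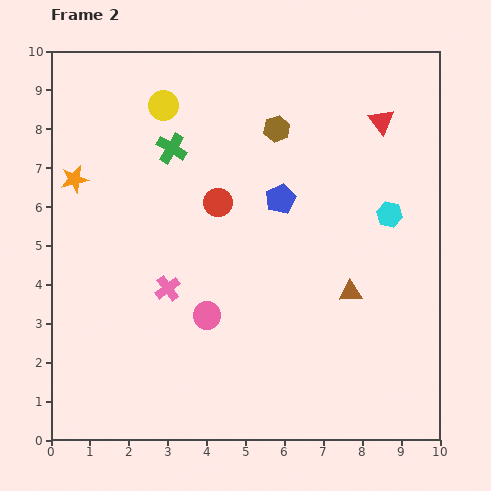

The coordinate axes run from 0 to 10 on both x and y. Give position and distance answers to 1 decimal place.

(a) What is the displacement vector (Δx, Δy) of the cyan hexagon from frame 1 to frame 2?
(-0.3, -2.2)

The cyan hexagon was at (9.0, 8.0) in frame 1 and (8.7, 5.8) in frame 2.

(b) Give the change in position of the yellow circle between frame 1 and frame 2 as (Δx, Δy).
(1.2, -0.6)

The yellow circle was at (1.7, 9.2) in frame 1 and (2.9, 8.6) in frame 2.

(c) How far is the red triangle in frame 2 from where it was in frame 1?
0.7

The red triangle moved from (8.1, 8.8) to (8.5, 8.2), a distance of √(0.4² + 0.6²) ≈ 0.7.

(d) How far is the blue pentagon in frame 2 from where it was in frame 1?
2.5

The blue pentagon moved from (3.8, 4.9) to (5.9, 6.2), a distance of √(2.1² + 1.3²) ≈ 2.5.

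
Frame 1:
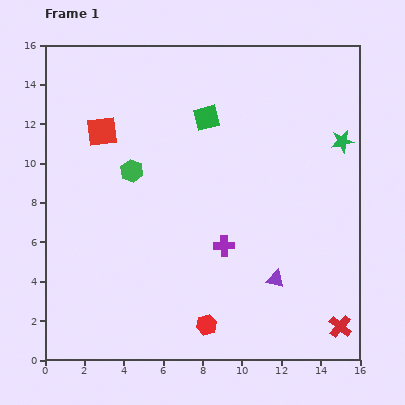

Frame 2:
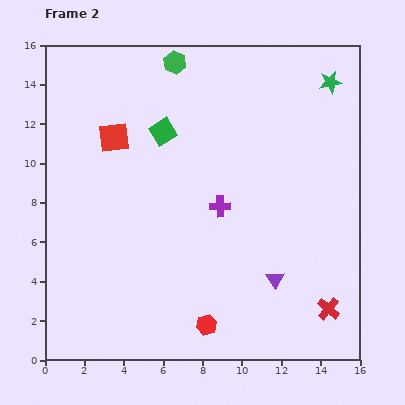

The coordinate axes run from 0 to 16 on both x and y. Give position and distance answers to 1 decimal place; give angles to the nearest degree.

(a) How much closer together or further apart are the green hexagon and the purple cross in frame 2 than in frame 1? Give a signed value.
+1.7

Distance in frame 1: 6.0. Distance in frame 2: 7.7.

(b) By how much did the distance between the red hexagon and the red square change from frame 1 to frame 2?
-0.5

Distance in frame 1: 11.1. Distance in frame 2: 10.6.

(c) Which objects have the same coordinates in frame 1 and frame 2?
the red hexagon, the purple triangle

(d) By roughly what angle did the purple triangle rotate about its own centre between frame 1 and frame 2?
44° clockwise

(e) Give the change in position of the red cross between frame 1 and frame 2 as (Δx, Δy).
(-0.6, 0.9)

The red cross was at (15.0, 1.7) in frame 1 and (14.4, 2.6) in frame 2.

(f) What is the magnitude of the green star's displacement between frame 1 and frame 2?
3.1

The green star moved from (15.1, 11.1) to (14.5, 14.1), a distance of √(0.6² + 3.0²) ≈ 3.1.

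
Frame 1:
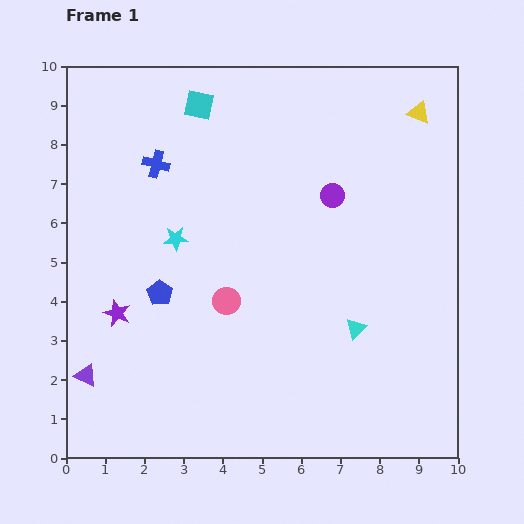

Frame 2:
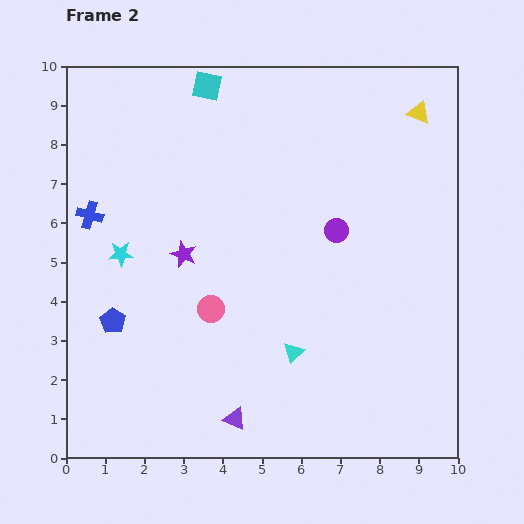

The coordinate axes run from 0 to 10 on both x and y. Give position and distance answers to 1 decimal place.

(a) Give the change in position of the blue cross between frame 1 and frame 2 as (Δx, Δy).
(-1.7, -1.3)

The blue cross was at (2.3, 7.5) in frame 1 and (0.6, 6.2) in frame 2.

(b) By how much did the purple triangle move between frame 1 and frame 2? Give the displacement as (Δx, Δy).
(3.8, -1.1)

The purple triangle was at (0.5, 2.1) in frame 1 and (4.3, 1.0) in frame 2.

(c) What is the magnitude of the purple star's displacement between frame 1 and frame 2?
2.3

The purple star moved from (1.3, 3.7) to (3.0, 5.2), a distance of √(1.7² + 1.5²) ≈ 2.3.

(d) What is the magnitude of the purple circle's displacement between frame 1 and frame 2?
0.9

The purple circle moved from (6.8, 6.7) to (6.9, 5.8), a distance of √(0.1² + 0.9²) ≈ 0.9.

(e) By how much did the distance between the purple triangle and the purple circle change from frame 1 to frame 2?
-2.3

Distance in frame 1: 7.8. Distance in frame 2: 5.5.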